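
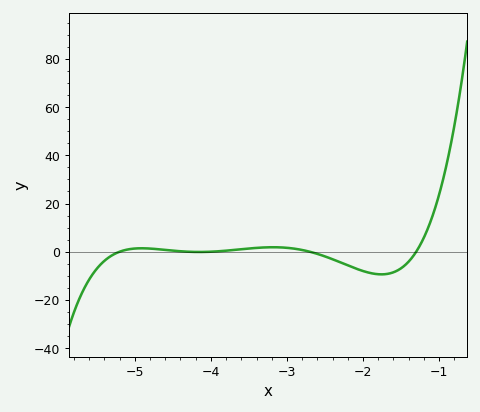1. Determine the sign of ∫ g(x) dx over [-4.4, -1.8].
negative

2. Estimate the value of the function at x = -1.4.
-4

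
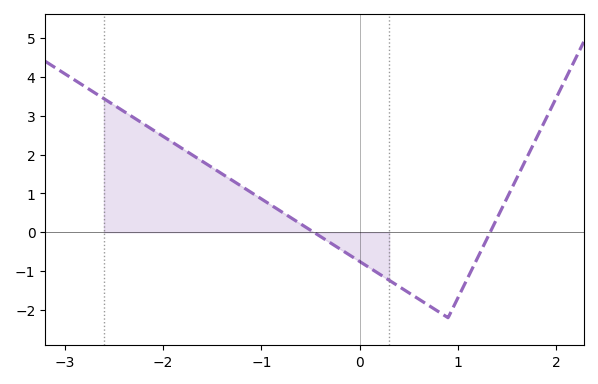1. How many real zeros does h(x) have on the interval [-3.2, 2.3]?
2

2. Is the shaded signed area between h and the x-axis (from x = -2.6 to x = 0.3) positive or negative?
positive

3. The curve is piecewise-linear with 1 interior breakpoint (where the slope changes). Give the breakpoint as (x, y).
(0.9, -2.2)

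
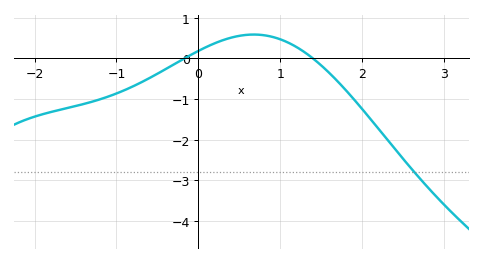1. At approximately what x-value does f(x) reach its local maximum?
0.677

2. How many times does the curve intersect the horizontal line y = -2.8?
1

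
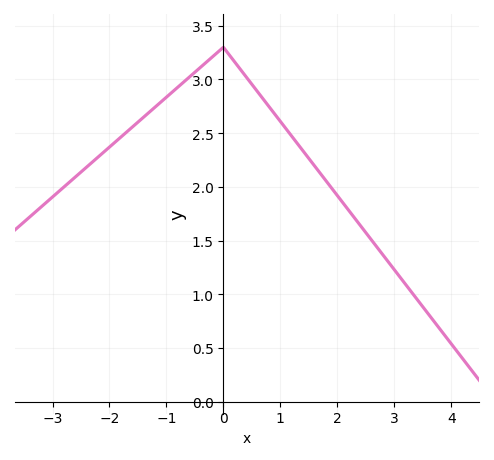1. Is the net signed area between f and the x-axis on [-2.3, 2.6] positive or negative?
positive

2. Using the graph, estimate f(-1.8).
2.46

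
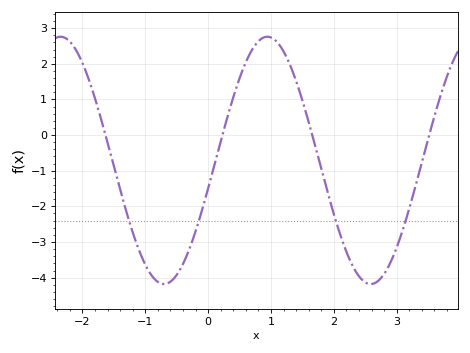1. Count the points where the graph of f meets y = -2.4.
4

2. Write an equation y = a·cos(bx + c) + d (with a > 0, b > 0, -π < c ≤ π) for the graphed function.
y = 3.47cos(1.91x - 1.8) - 0.71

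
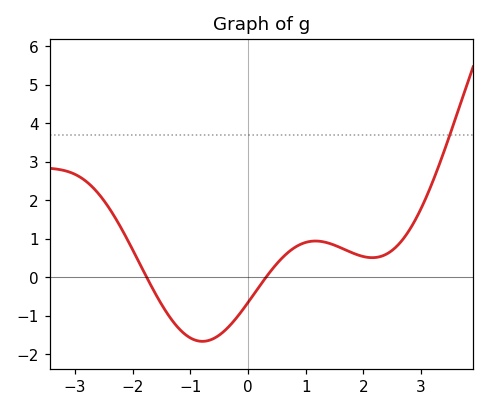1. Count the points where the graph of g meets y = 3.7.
1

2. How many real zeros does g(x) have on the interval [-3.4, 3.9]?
2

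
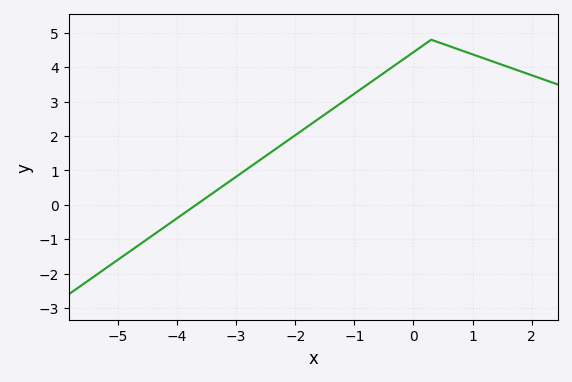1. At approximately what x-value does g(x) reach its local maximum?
0.4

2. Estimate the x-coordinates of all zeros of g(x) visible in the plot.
-3.6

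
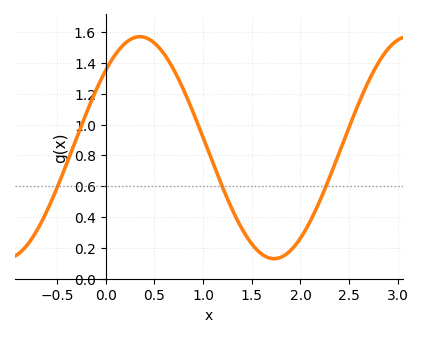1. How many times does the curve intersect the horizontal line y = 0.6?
3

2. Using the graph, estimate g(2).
0.263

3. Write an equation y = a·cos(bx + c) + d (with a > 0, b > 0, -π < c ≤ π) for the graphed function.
y = 0.72cos(2.28x - 0.8) + 0.85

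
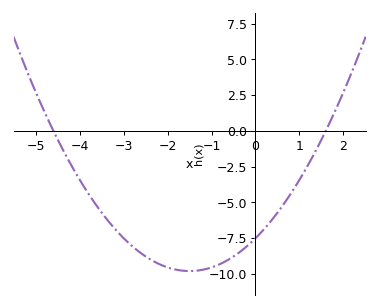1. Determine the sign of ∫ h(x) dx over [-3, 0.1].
negative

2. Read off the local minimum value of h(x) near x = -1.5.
-9.8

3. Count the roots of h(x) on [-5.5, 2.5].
2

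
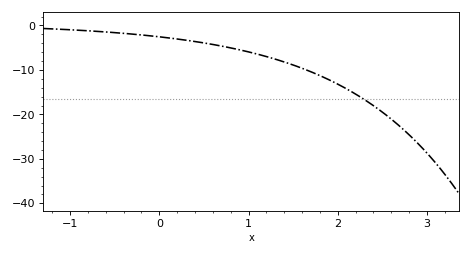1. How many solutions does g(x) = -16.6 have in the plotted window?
1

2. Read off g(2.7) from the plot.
-23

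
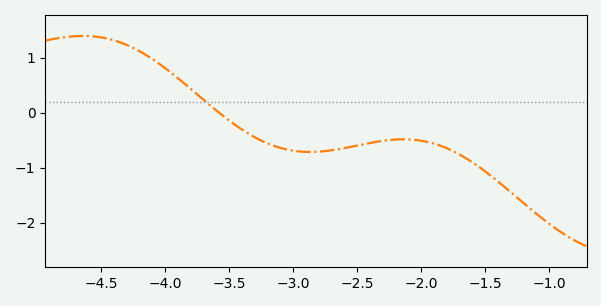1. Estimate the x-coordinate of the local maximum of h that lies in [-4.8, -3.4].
-4.6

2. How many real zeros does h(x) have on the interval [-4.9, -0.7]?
1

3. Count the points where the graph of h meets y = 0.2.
1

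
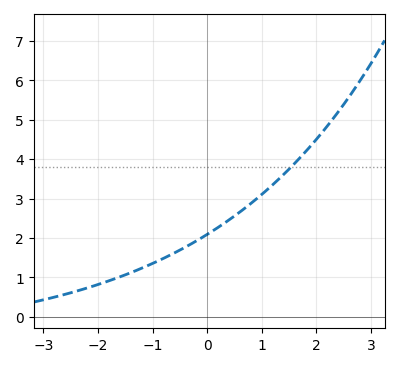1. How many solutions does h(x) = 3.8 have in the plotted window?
1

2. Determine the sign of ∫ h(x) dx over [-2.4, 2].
positive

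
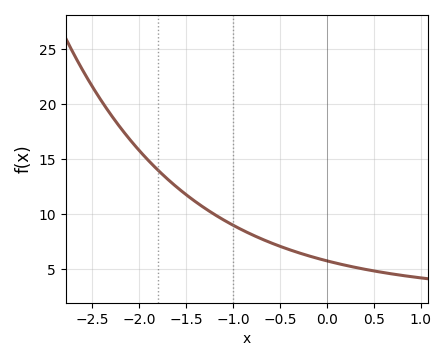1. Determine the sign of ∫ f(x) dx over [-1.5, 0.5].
positive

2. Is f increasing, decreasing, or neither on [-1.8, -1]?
decreasing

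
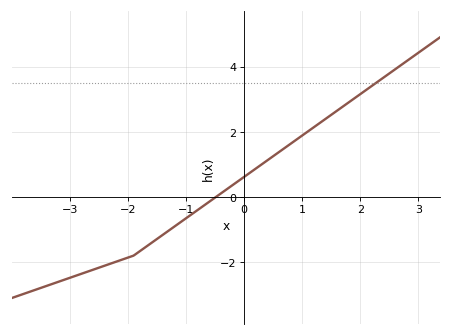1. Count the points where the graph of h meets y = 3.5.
1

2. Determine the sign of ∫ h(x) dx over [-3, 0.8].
negative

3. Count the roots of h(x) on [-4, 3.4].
1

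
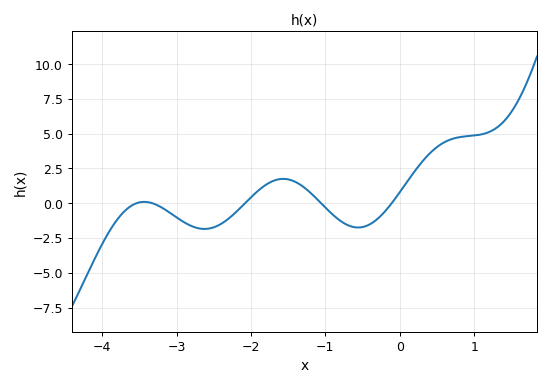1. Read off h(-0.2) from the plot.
-0.595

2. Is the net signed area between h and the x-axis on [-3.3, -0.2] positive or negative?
negative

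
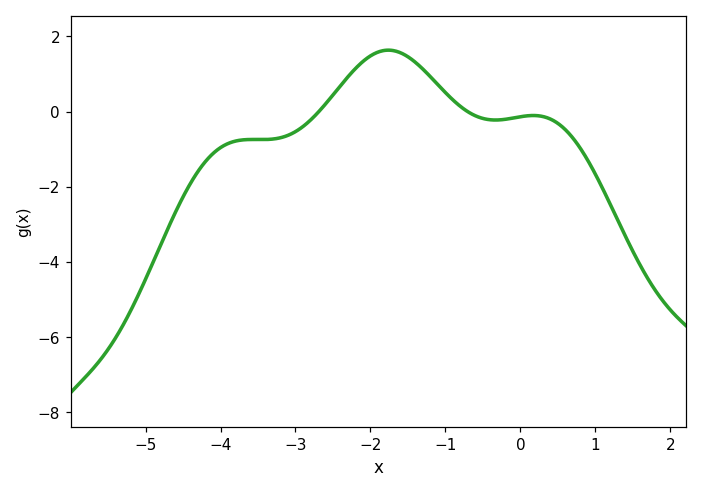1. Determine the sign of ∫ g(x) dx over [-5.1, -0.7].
negative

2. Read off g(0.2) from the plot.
-0.104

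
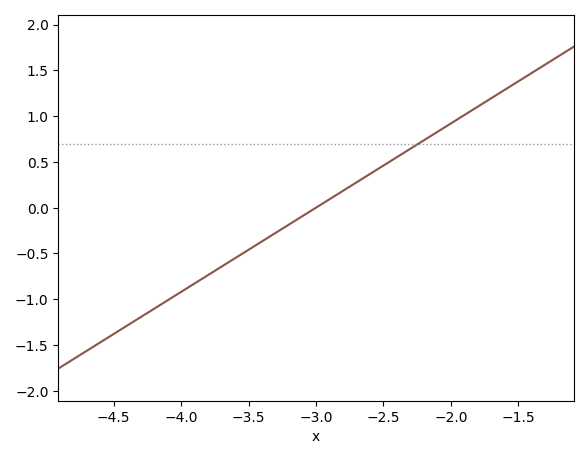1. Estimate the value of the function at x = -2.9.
0.092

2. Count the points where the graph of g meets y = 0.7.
1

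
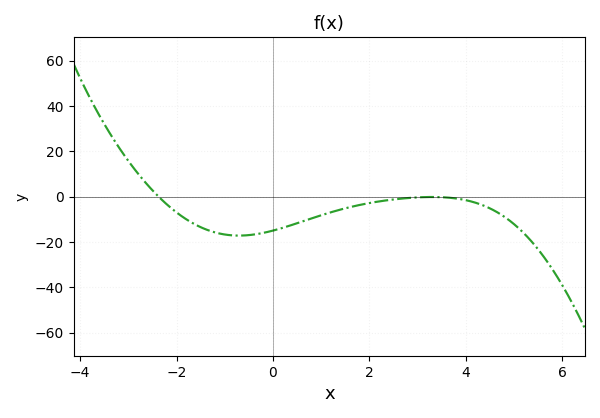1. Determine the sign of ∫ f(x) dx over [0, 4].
negative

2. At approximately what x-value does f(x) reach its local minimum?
-0.703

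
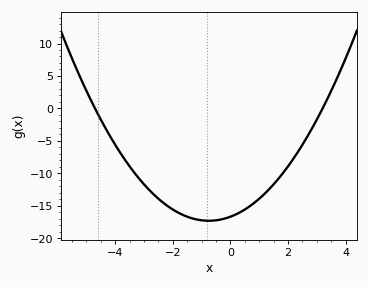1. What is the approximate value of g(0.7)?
-15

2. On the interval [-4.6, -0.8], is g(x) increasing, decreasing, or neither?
decreasing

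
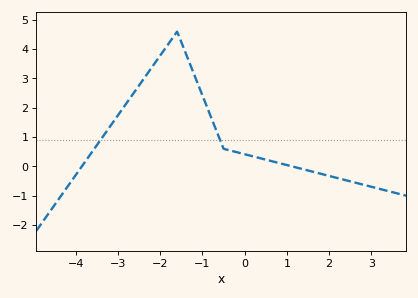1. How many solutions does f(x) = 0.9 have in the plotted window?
2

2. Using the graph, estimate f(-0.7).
1.33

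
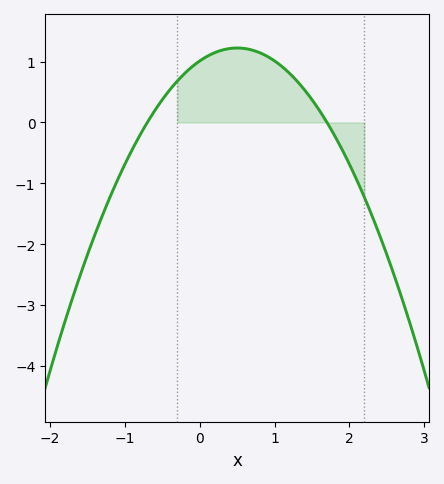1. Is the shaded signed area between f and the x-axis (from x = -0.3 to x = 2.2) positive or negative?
positive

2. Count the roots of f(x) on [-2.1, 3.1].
2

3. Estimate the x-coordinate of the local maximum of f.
0.5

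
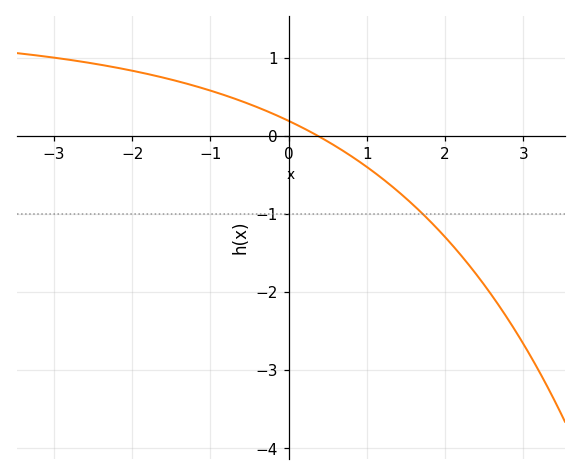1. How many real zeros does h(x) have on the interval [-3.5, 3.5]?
1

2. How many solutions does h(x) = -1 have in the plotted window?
1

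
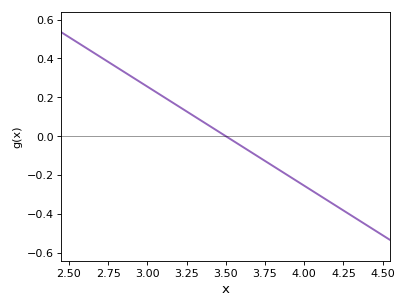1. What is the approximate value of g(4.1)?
-0.306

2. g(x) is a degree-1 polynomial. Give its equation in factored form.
y = -0.51(x - 3.5)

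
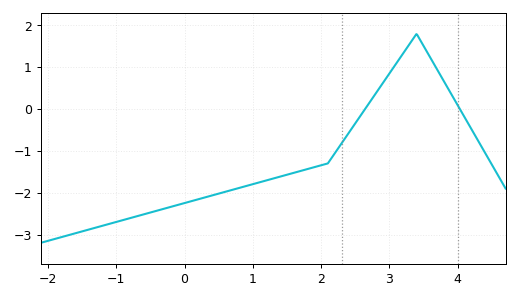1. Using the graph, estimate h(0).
-2.25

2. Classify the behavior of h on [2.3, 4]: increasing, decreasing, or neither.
neither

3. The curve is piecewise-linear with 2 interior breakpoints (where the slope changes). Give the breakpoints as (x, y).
(2.1, -1.3); (3.4, 1.8)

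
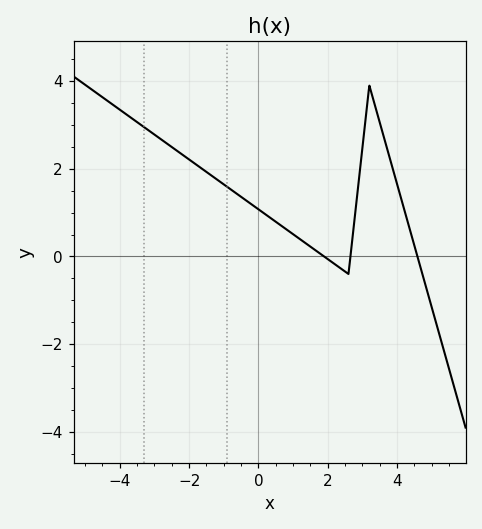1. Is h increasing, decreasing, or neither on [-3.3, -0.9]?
decreasing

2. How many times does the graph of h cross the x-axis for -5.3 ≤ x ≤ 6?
3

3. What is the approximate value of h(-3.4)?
3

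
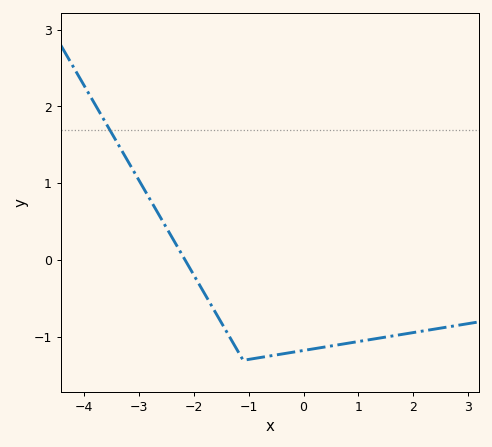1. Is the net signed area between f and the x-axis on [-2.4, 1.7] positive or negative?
negative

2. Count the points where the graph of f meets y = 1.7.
1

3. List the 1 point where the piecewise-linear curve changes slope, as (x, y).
(-1.1, -1.3)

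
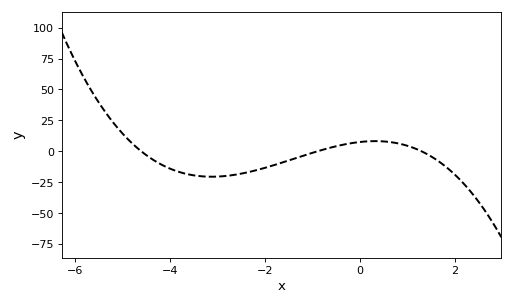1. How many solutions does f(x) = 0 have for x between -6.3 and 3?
3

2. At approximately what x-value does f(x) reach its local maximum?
0.4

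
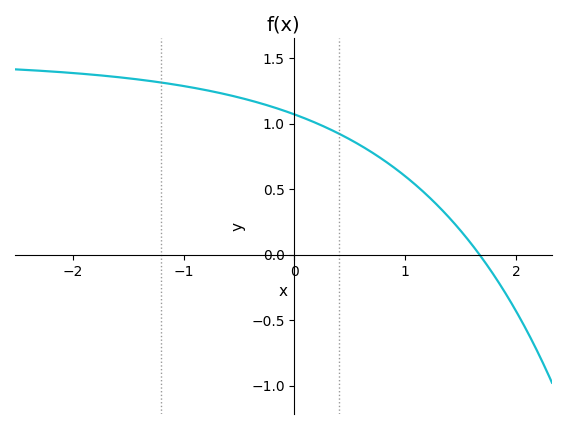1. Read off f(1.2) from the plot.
0.45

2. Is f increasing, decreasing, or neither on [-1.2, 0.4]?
decreasing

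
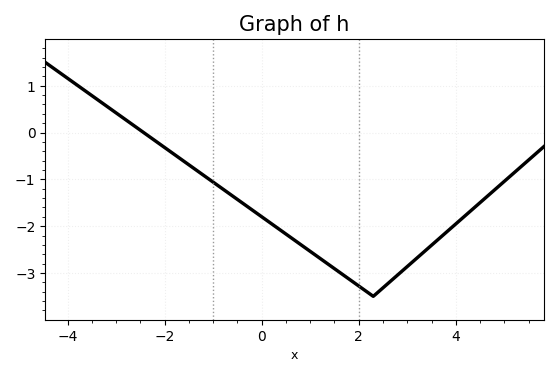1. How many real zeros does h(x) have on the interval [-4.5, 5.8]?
1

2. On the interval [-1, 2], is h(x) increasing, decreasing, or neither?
decreasing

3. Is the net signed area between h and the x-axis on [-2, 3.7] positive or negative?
negative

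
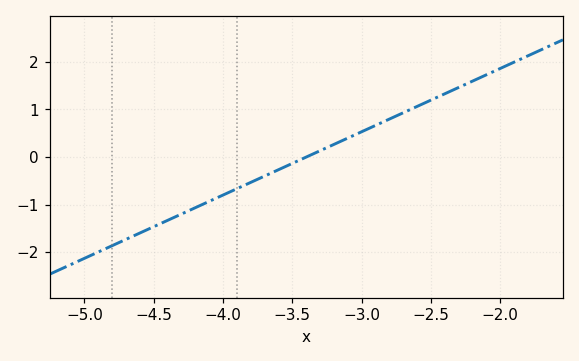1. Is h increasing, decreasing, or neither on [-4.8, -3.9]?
increasing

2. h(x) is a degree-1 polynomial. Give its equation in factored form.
y = 1.33(x + 3.4)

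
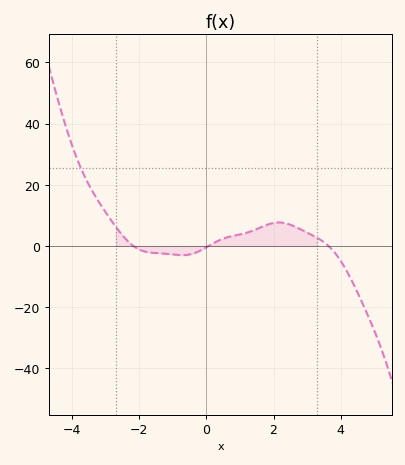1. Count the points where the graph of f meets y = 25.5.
1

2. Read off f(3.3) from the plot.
2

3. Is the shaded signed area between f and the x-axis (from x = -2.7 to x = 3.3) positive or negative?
positive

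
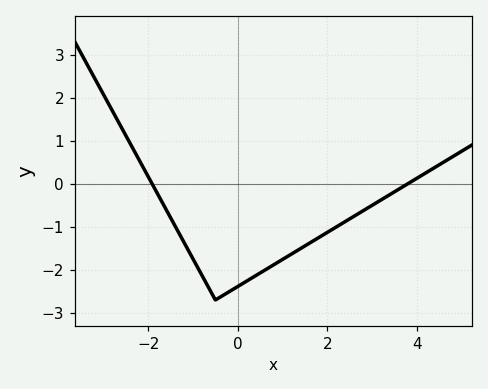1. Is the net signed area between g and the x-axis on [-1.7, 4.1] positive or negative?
negative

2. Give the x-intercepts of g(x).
-2, 3.8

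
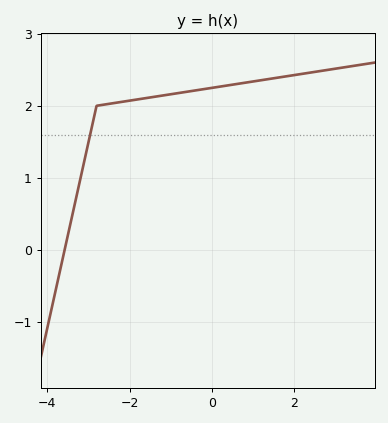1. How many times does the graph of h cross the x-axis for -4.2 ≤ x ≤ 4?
1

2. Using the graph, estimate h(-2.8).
2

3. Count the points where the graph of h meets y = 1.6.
1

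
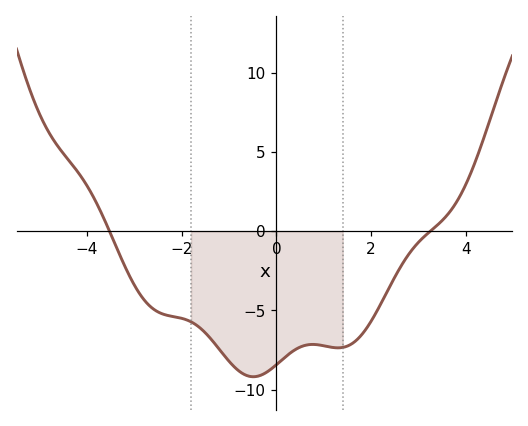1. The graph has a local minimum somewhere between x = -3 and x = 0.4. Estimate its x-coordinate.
-0.4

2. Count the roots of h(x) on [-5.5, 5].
2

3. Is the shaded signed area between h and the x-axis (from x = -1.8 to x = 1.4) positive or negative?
negative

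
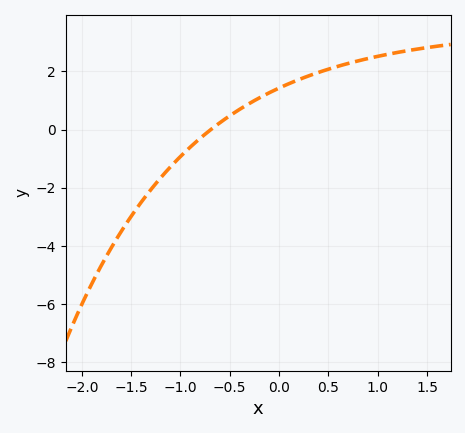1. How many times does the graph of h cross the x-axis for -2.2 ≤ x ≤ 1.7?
1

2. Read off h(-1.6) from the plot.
-3.4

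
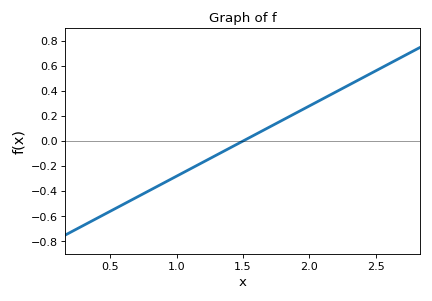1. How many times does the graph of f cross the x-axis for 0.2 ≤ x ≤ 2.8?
1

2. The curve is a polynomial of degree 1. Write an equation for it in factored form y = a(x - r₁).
y = 0.56(x - 1.5)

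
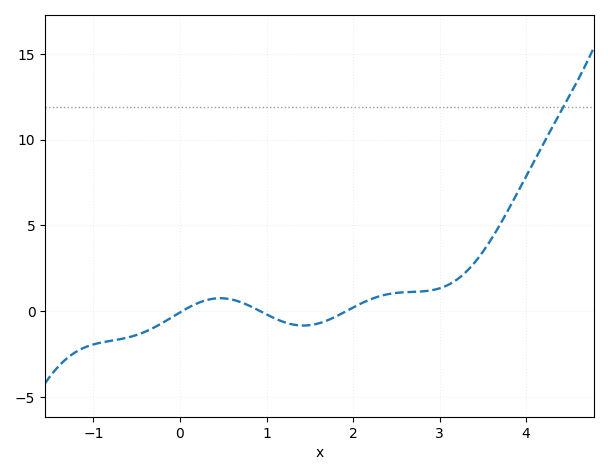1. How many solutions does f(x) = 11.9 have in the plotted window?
1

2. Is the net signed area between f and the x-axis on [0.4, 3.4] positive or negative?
positive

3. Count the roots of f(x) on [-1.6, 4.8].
3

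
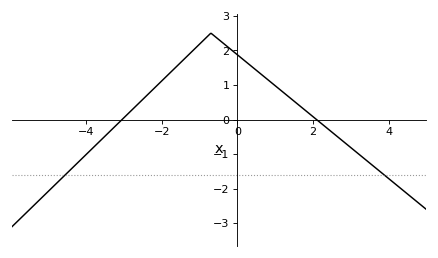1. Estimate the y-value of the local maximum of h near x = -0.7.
2.5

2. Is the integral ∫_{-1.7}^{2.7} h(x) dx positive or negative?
positive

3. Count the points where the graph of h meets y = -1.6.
2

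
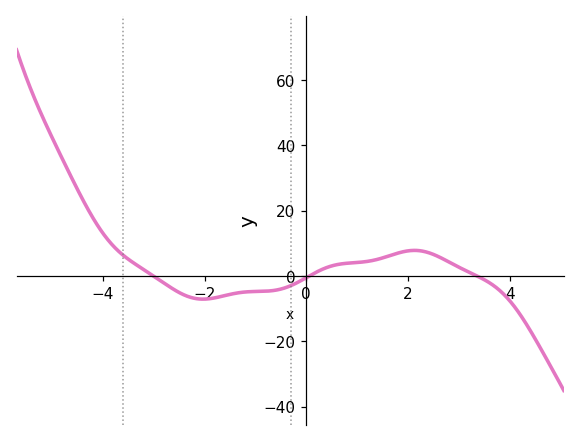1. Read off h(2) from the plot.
8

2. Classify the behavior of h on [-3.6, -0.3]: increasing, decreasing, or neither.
neither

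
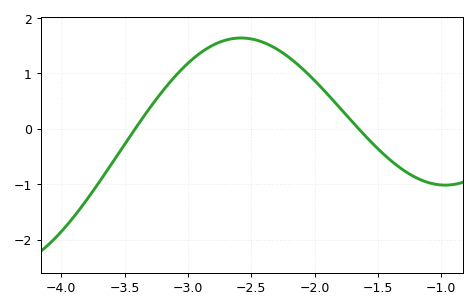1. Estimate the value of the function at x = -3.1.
0.95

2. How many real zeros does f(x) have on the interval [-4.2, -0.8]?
2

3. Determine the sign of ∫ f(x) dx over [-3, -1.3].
positive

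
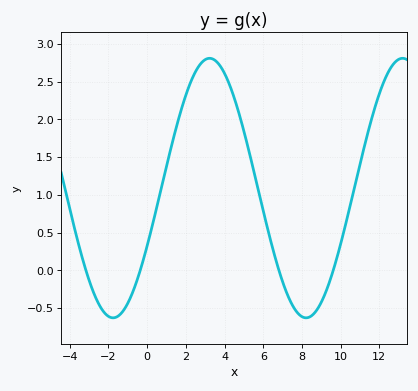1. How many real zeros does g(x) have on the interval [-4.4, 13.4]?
4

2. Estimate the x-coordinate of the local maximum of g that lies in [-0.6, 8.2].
3.22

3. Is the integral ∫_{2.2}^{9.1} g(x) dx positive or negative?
positive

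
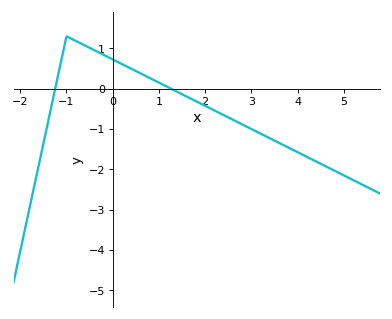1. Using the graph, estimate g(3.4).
-1.23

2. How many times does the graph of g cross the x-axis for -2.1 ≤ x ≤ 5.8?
2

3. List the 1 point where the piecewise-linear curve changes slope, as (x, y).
(-1, 1.3)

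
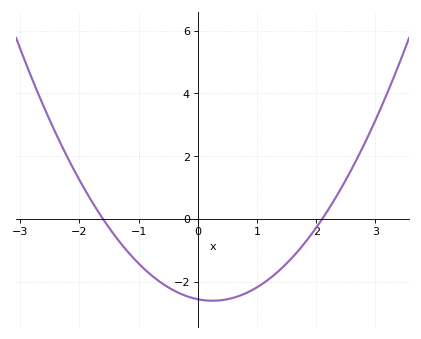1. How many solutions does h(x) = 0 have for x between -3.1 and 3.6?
2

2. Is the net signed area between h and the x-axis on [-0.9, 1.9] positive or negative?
negative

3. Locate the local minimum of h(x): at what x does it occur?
0.2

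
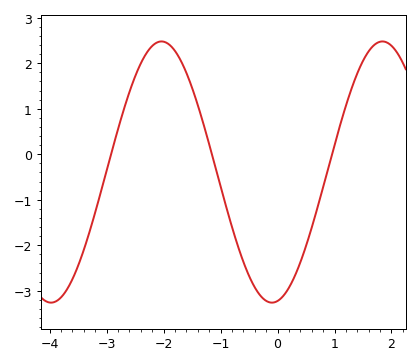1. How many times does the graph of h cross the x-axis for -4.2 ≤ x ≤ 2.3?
3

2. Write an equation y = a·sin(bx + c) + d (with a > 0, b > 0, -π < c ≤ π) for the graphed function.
y = 2.87sin(1.62x - 1.41) - 0.39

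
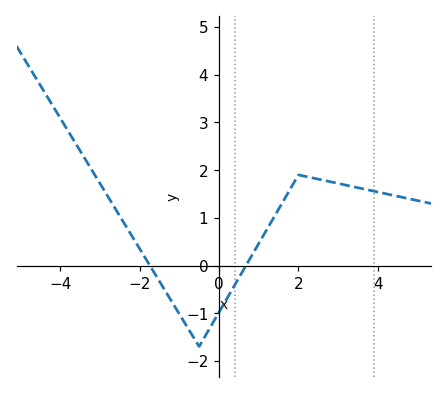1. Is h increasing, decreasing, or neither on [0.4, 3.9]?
neither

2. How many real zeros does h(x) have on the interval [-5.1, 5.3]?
2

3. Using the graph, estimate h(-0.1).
-1.1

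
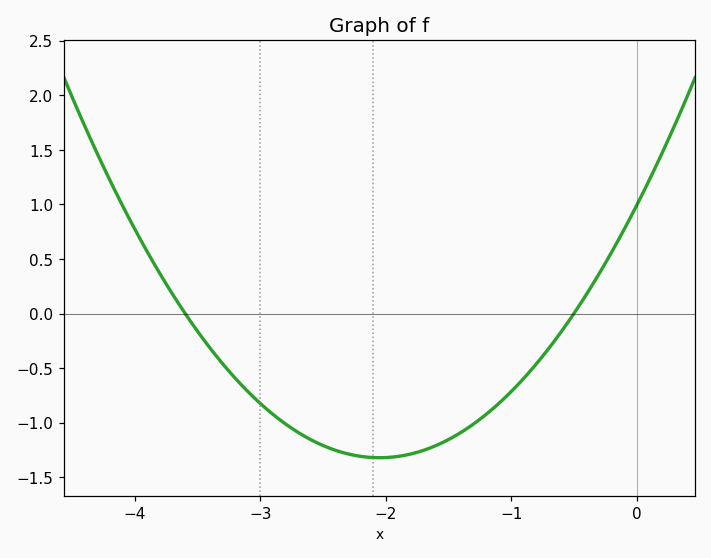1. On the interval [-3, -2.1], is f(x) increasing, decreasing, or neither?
decreasing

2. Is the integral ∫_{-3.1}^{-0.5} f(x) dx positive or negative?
negative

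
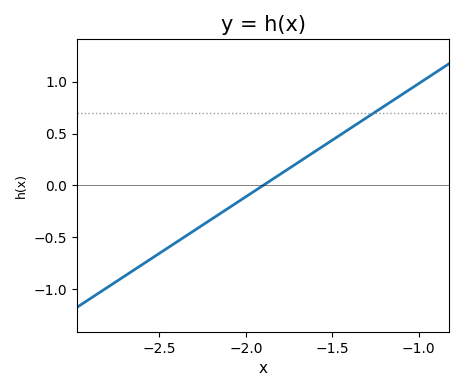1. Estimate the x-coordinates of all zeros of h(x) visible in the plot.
-1.9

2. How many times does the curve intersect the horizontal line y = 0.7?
1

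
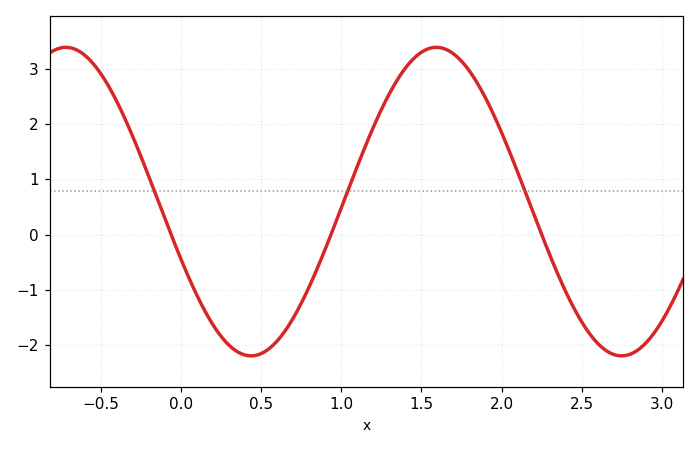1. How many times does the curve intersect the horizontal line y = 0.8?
3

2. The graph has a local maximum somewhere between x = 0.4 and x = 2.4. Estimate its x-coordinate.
1.6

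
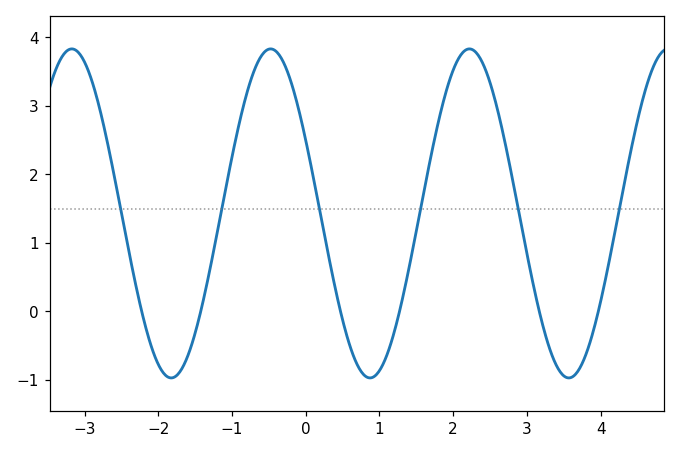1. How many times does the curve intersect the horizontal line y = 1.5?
6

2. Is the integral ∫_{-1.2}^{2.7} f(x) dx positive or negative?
positive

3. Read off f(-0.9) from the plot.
2.75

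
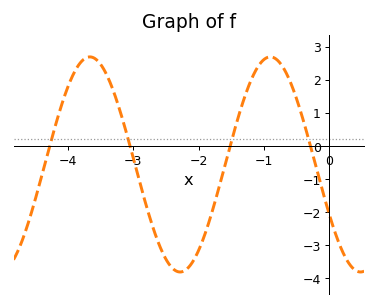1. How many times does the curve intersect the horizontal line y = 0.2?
4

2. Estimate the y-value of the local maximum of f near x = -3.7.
2.7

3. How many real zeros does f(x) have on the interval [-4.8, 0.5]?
4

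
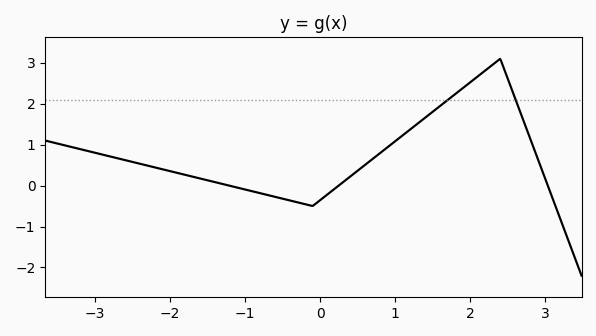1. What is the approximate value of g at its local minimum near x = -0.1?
-0.5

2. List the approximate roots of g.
-1.21, 0.247, 3.03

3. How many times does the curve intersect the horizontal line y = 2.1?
2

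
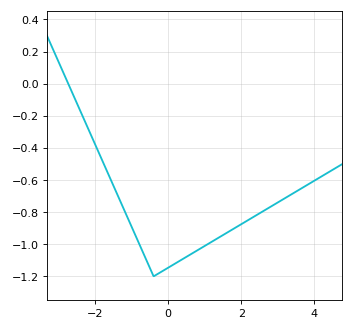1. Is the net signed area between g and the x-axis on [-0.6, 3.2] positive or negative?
negative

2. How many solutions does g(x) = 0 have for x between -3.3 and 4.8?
1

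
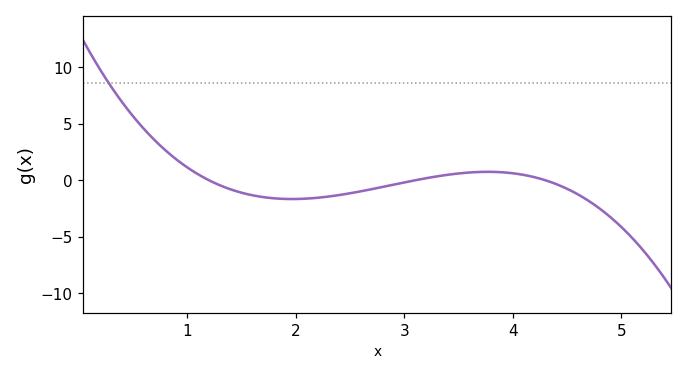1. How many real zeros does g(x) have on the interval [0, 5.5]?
3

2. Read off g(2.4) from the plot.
-1.5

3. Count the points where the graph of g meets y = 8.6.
1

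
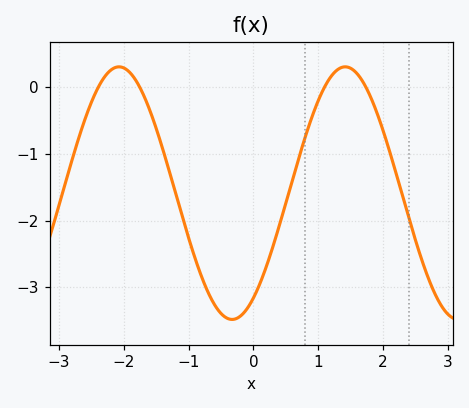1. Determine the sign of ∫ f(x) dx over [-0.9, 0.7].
negative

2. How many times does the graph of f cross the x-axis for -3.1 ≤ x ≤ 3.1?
4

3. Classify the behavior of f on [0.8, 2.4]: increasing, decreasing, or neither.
neither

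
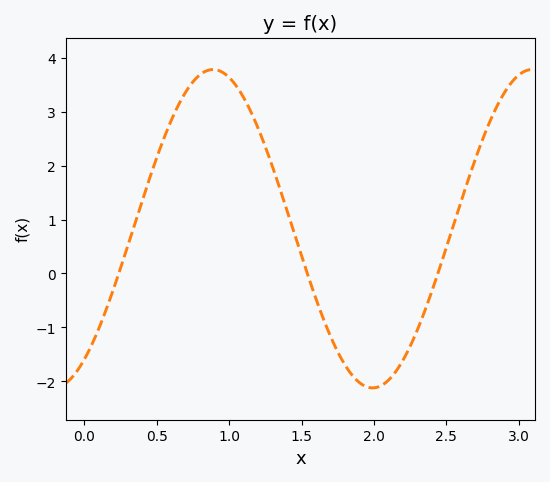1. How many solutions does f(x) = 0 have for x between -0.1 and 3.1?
3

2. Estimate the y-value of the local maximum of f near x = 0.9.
3.78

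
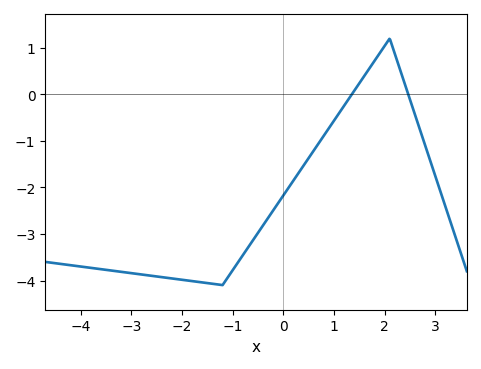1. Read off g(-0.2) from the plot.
-2.5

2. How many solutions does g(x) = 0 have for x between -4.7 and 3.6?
2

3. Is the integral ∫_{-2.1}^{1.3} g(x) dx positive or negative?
negative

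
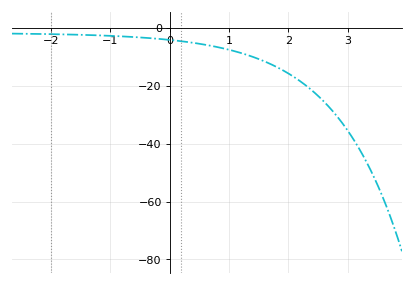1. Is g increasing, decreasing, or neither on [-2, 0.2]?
decreasing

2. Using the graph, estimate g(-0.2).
-4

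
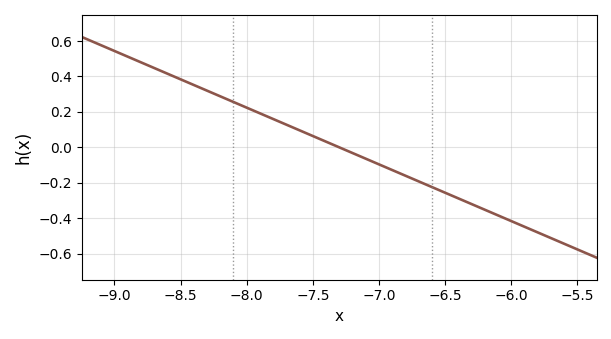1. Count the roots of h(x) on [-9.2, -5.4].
1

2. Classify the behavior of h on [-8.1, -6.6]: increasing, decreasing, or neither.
decreasing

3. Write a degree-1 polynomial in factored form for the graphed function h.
y = -0.32(x + 7.3)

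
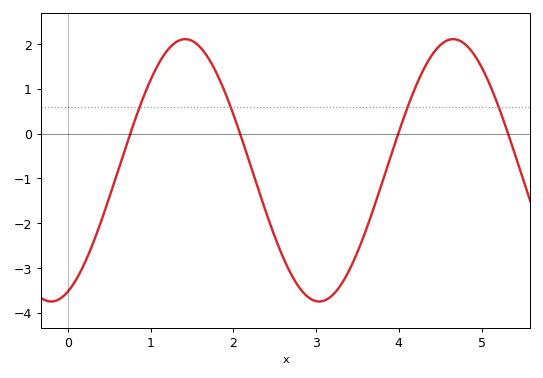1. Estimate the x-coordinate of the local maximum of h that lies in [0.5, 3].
1.4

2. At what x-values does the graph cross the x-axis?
0.8, 2.1, 4, 5.3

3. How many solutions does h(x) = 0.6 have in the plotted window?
4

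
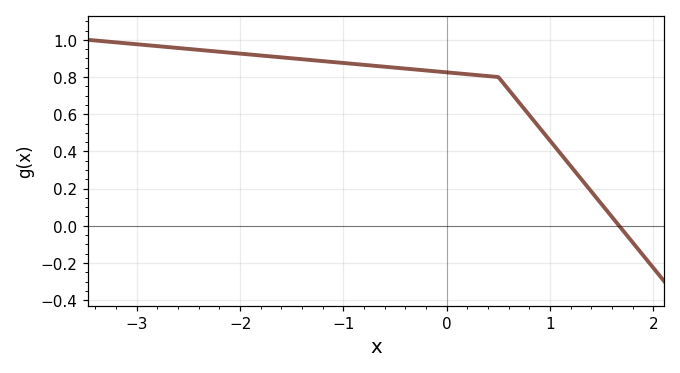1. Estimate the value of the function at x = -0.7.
0.86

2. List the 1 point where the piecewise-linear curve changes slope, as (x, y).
(0.5, 0.8)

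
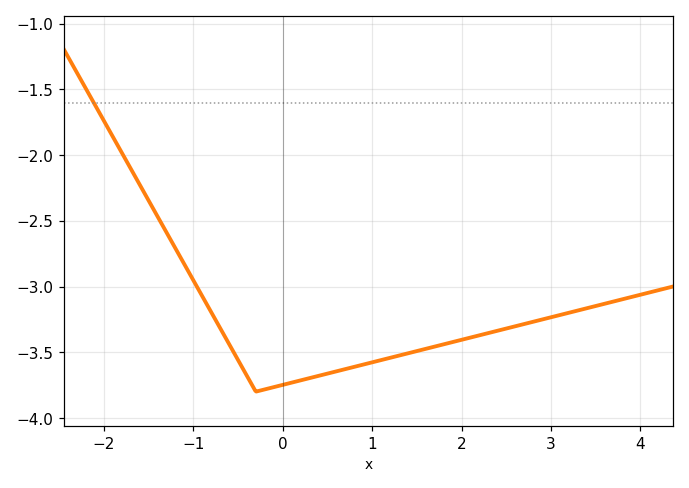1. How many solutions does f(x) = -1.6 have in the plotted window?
1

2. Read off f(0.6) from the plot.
-3.65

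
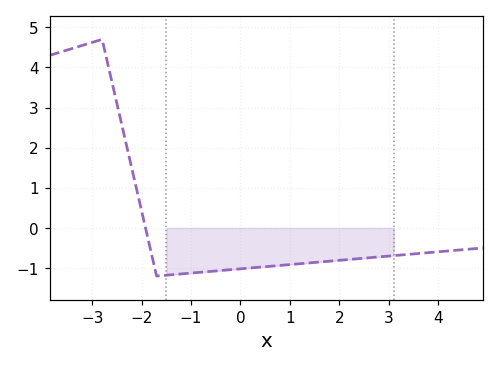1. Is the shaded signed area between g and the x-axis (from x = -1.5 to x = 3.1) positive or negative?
negative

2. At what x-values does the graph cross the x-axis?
-2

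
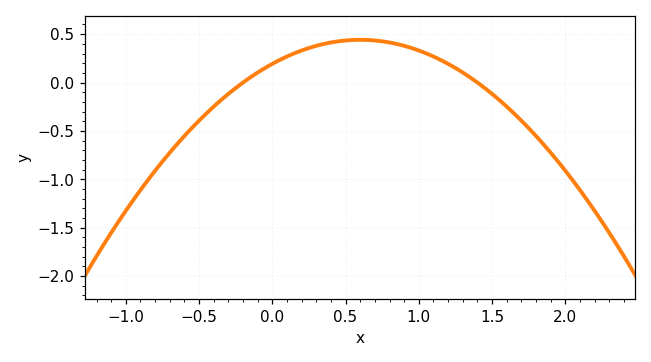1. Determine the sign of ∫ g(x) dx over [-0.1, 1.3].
positive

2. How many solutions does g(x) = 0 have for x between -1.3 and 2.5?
2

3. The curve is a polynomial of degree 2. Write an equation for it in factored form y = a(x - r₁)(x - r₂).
y = -0.69(x + 0.2)(x - 1.4)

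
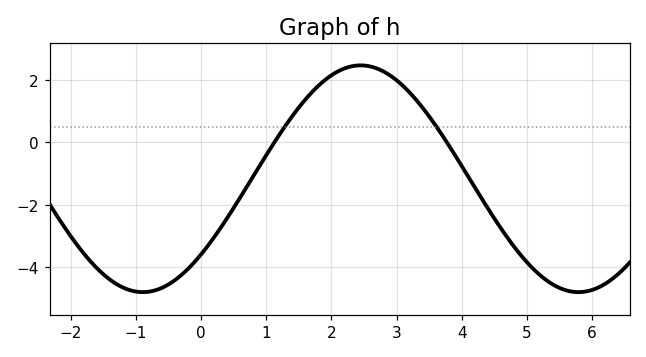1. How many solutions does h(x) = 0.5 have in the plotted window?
2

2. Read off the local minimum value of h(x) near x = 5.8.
-4.8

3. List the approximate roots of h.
1.13, 3.77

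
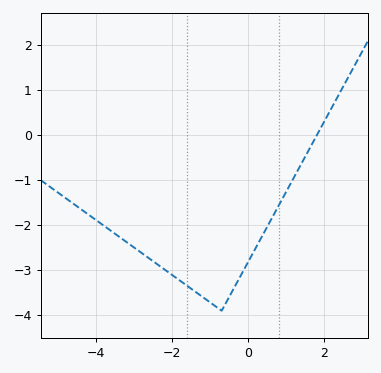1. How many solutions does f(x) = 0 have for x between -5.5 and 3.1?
1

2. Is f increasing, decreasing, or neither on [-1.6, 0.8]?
neither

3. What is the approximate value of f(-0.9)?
-3.78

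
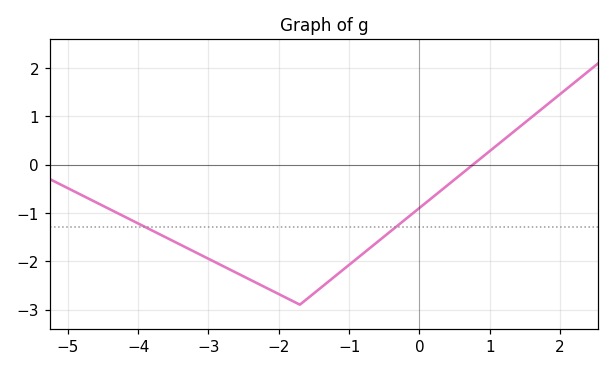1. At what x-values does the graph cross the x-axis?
0.8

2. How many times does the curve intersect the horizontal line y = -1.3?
2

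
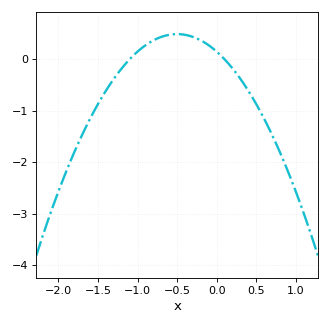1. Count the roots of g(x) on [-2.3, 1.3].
2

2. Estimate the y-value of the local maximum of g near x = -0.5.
0.49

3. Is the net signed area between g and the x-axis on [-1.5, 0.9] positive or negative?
negative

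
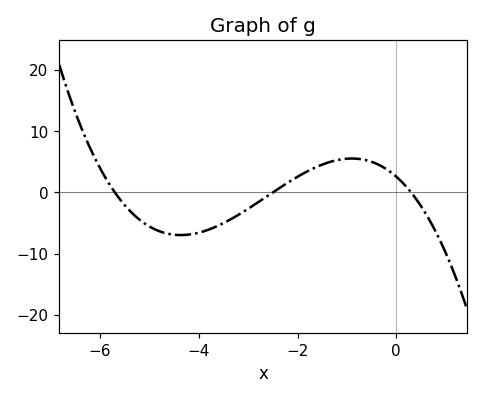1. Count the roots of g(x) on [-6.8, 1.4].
3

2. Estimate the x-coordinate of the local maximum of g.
-0.901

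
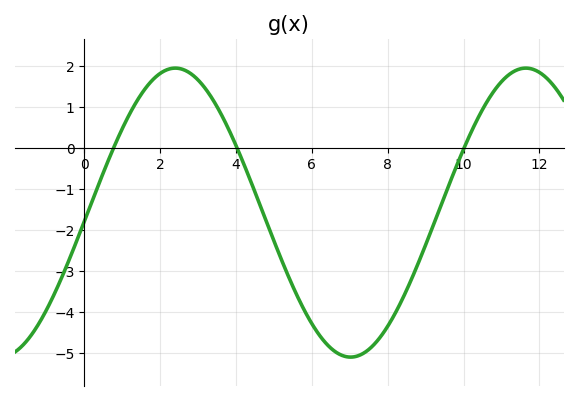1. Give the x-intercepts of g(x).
0.8, 4, 10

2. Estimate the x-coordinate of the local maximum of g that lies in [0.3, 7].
2.4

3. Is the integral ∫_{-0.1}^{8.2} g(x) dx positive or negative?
negative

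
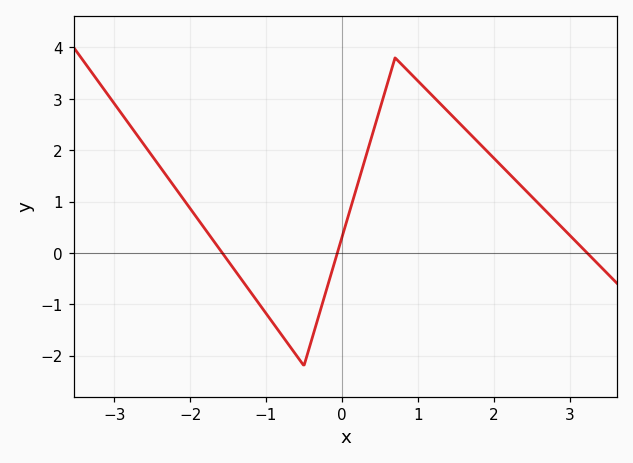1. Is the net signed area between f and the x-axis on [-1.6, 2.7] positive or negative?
positive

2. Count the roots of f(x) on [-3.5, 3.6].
3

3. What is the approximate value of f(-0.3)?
-1.2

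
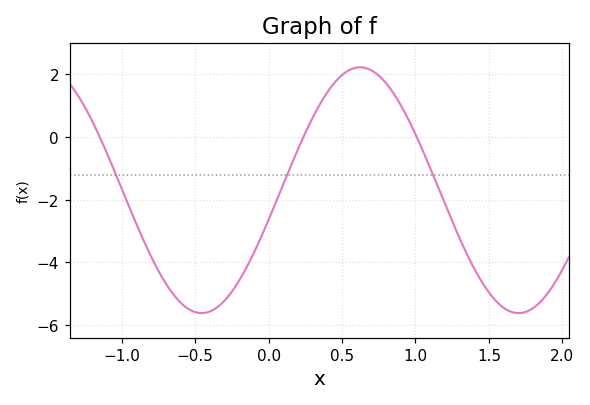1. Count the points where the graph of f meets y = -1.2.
3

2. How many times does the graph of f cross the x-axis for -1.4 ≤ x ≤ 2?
3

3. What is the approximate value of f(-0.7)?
-4.69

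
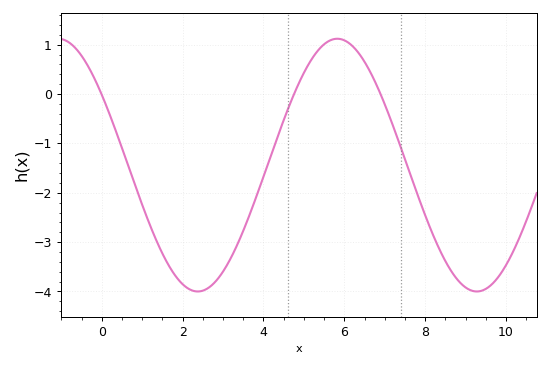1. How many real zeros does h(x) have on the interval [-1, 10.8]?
3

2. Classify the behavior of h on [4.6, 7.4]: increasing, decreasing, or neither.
neither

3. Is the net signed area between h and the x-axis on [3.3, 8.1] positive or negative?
negative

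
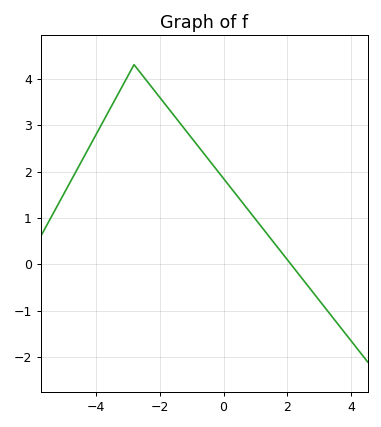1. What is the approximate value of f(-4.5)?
2.1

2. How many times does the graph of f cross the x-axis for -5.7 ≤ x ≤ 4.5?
1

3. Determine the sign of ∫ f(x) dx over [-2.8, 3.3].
positive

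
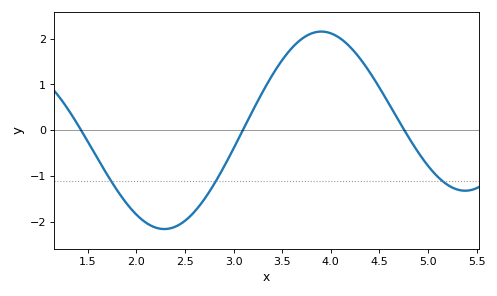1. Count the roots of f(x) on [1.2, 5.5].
3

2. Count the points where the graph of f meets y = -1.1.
3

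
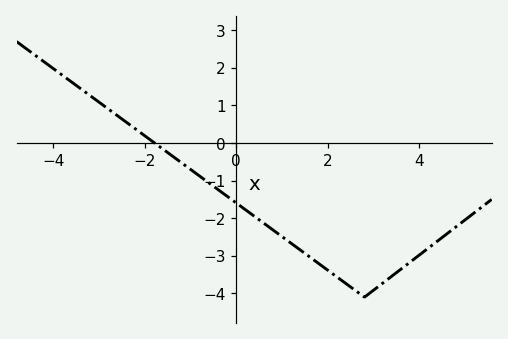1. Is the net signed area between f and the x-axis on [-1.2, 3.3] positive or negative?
negative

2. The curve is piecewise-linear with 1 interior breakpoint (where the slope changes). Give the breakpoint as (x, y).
(2.8, -4.1)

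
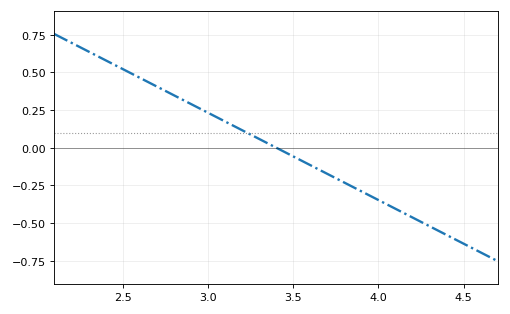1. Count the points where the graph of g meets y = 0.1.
1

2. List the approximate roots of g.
3.4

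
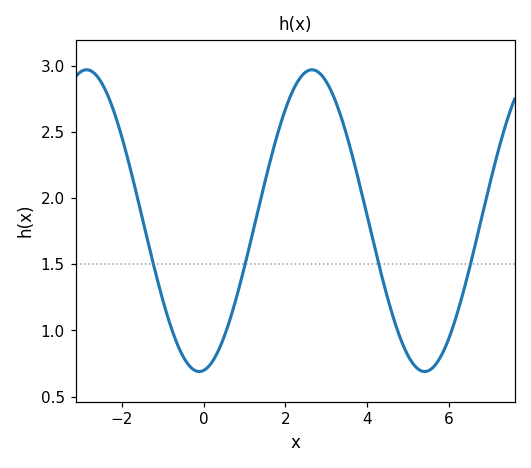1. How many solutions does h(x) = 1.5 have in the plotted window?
4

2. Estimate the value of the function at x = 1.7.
2.36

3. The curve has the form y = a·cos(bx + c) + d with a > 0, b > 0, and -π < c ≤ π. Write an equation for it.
y = 1.14cos(1.14x - 3.02) + 1.83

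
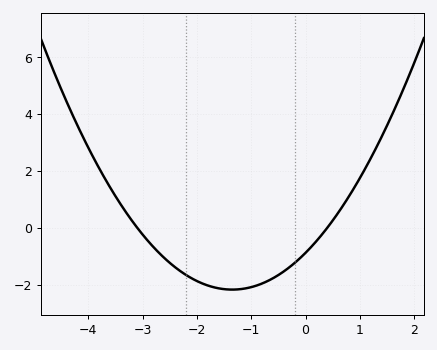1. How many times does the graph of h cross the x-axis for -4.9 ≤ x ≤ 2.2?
2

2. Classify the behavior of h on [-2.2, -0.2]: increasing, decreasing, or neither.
neither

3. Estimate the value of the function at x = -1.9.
-2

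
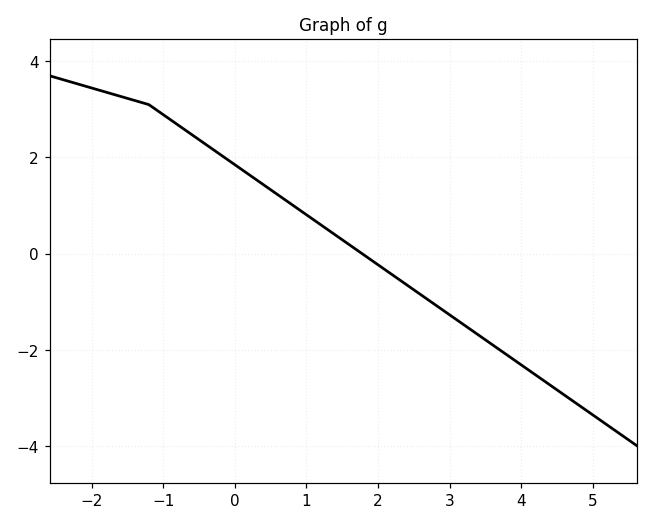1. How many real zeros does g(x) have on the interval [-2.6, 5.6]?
1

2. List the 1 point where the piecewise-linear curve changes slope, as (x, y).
(-1.2, 3.1)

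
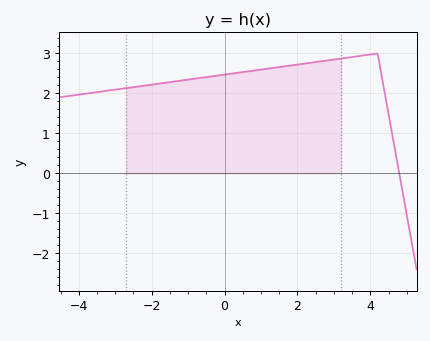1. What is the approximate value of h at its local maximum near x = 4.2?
3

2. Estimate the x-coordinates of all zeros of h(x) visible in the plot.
4.79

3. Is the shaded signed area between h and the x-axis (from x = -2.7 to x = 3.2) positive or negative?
positive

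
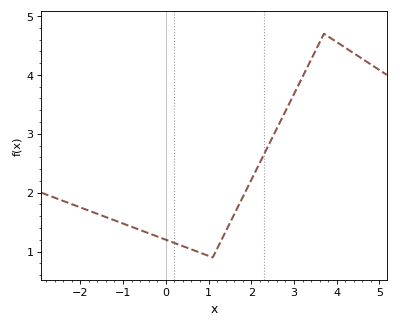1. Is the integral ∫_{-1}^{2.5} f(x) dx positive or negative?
positive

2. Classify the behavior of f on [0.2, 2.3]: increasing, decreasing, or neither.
neither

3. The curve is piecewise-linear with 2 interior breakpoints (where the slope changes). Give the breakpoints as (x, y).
(1.1, 0.9); (3.7, 4.7)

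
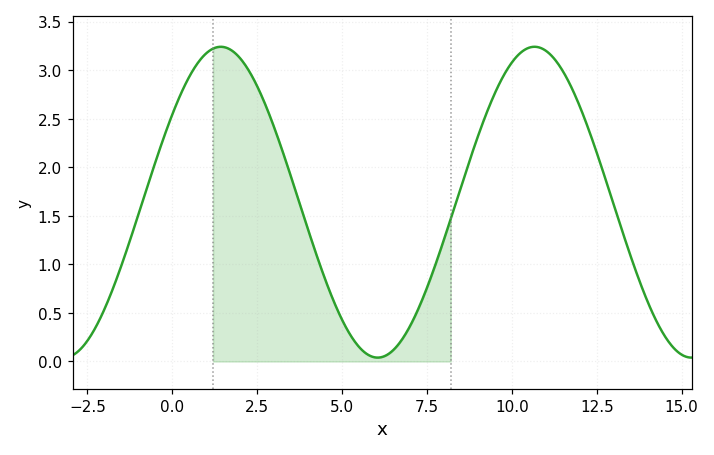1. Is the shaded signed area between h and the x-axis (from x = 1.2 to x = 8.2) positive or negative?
positive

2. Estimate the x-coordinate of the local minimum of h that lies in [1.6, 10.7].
6.05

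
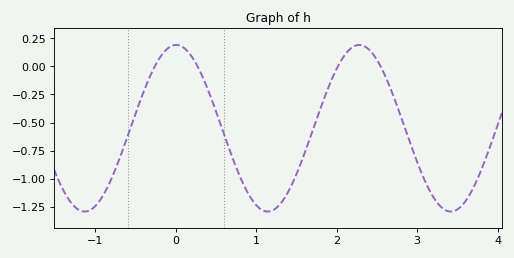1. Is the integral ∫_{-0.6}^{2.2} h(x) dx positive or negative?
negative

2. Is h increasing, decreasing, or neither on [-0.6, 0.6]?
neither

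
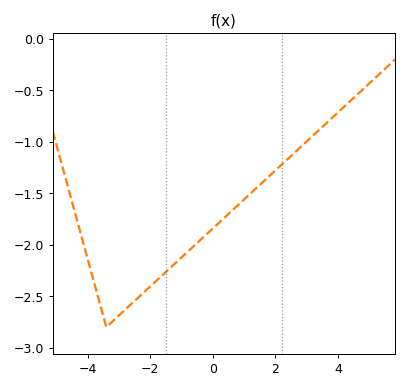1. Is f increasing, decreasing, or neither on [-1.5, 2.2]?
increasing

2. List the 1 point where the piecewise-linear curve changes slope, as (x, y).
(-3.4, -2.8)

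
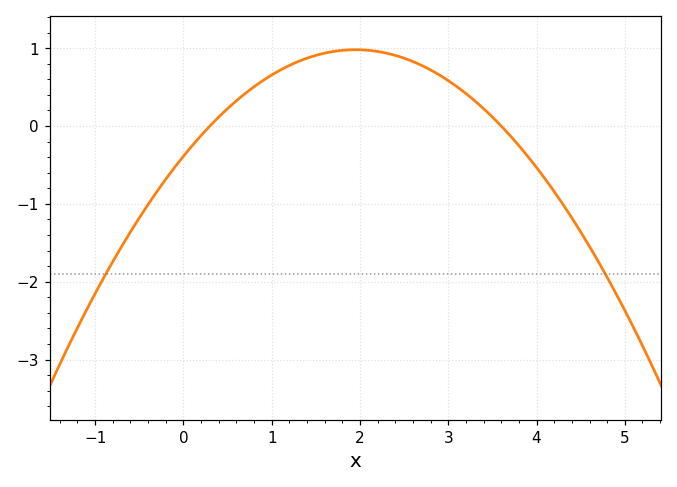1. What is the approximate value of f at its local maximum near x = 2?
0.98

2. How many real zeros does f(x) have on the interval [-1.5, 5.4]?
2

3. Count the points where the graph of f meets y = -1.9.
2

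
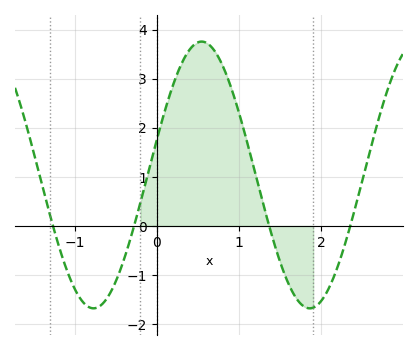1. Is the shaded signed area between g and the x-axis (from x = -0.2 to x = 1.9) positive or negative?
positive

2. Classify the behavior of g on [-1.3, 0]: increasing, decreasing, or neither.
neither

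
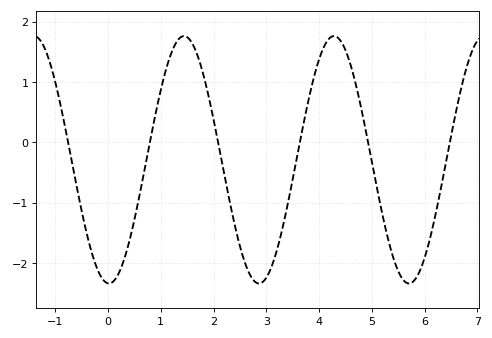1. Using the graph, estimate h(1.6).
1.6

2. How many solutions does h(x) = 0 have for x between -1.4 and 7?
6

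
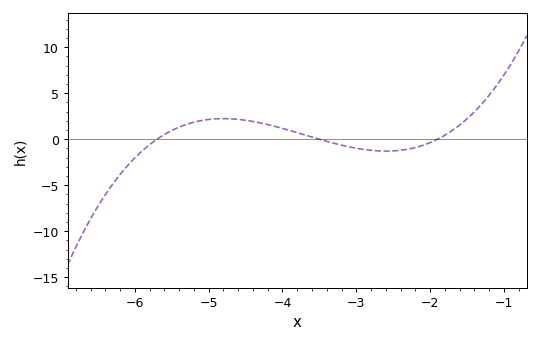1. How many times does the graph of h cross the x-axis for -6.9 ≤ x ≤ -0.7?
3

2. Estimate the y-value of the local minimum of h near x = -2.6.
-1.29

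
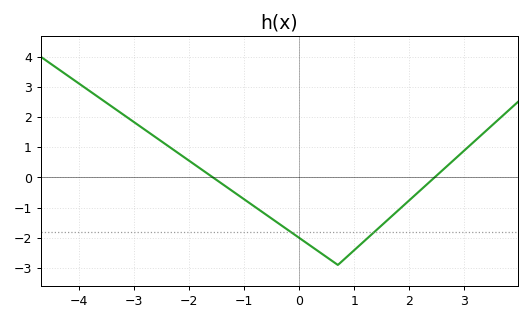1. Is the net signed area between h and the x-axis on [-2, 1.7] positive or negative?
negative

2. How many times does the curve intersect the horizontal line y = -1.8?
2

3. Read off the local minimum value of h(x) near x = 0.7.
-2.9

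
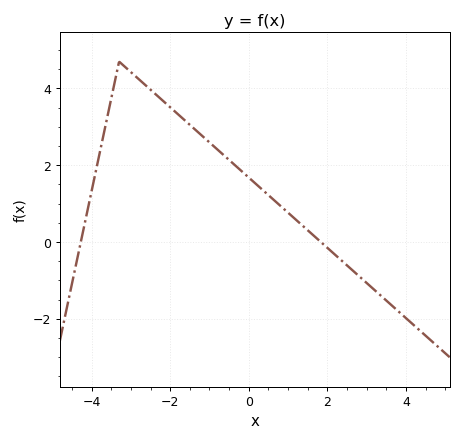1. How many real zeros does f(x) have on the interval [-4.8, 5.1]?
2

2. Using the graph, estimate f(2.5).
-0.6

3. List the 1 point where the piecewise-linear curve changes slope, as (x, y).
(-3.3, 4.7)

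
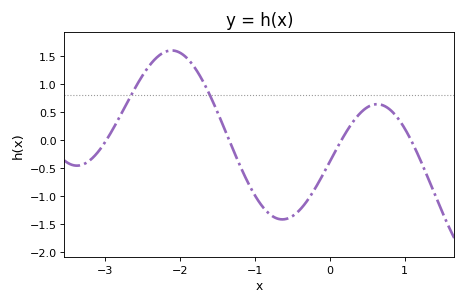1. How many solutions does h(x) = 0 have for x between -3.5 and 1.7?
4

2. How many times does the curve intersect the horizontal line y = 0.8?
2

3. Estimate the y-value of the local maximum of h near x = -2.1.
1.6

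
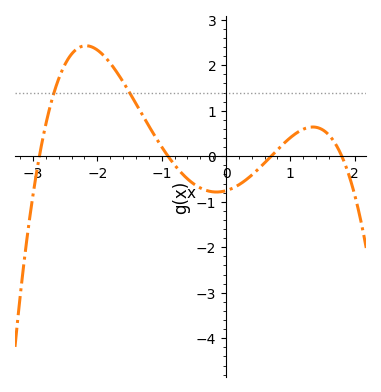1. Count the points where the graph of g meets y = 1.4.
2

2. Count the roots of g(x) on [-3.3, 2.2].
4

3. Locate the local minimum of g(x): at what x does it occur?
-0.149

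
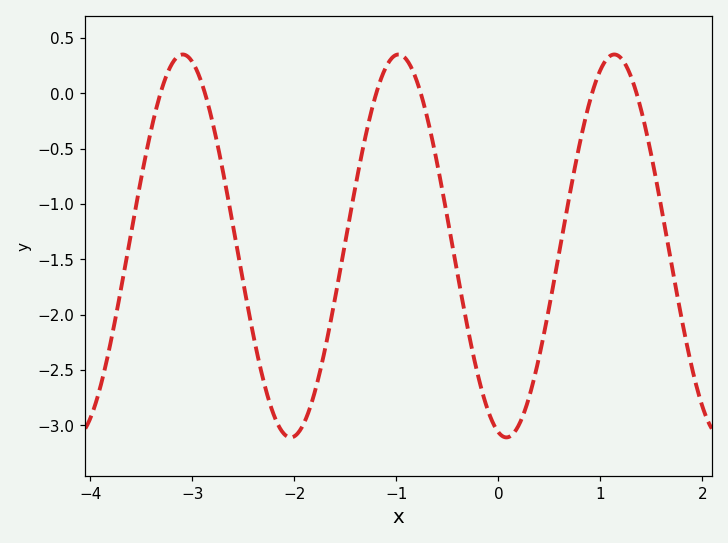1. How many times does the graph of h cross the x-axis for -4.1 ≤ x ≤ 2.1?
6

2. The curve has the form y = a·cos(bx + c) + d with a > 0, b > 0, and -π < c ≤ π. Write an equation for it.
y = 1.73cos(2.97x + 2.91) - 1.38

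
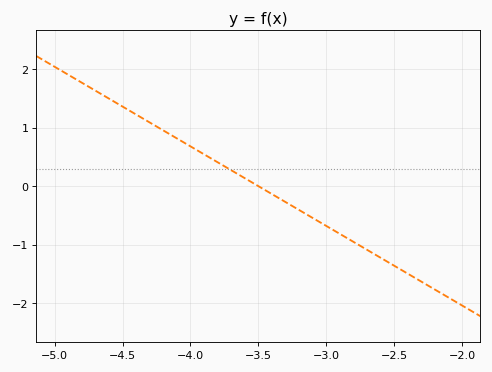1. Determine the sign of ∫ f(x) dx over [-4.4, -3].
positive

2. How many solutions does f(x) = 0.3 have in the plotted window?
1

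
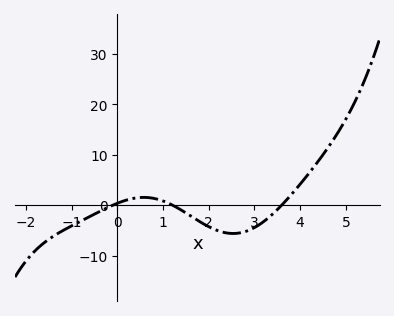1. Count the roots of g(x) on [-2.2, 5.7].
3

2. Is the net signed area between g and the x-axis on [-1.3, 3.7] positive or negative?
negative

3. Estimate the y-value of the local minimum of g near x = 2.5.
-5.61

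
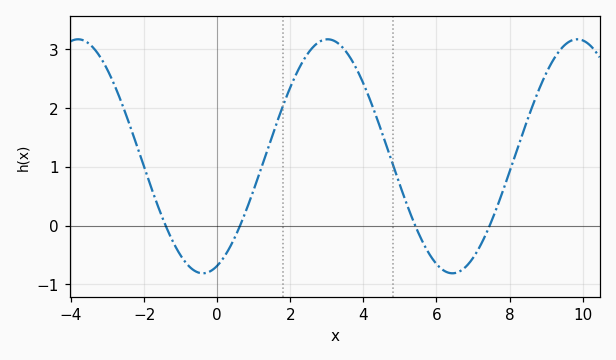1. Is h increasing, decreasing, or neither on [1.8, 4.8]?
neither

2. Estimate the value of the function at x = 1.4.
1.3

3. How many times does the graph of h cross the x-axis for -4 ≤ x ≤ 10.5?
4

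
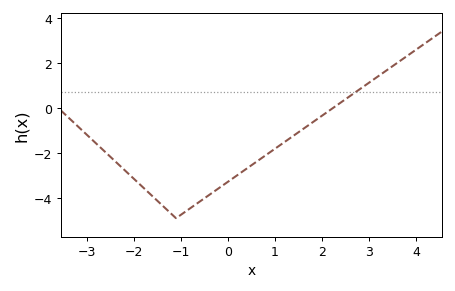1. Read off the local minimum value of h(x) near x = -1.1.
-4.8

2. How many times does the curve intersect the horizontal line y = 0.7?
1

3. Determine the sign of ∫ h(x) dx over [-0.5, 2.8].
negative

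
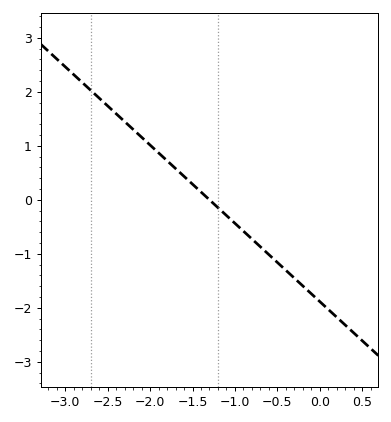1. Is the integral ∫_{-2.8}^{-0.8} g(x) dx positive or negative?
positive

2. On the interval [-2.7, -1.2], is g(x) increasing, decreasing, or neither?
decreasing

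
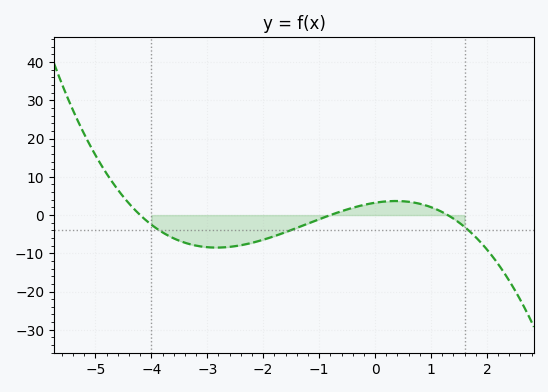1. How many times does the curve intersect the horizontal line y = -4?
3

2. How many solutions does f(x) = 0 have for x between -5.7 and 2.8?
3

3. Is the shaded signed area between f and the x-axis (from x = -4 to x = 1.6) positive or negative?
negative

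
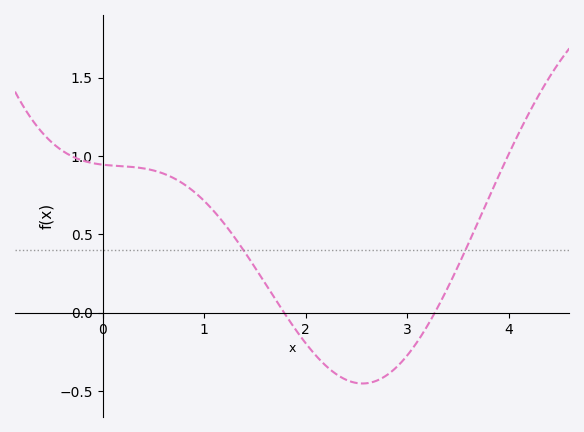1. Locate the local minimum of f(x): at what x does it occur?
2.56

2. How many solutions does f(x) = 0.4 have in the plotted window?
2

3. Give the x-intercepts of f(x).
1.79, 3.27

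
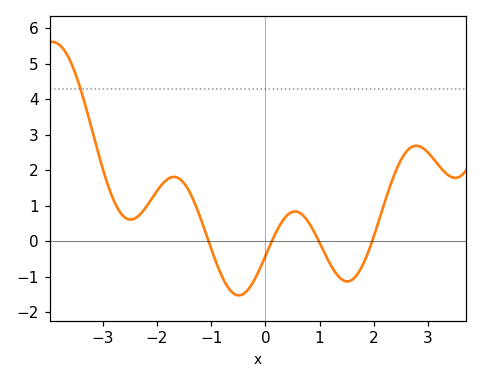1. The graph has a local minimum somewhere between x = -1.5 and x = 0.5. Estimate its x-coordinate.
-0.4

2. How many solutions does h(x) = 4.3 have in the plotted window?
1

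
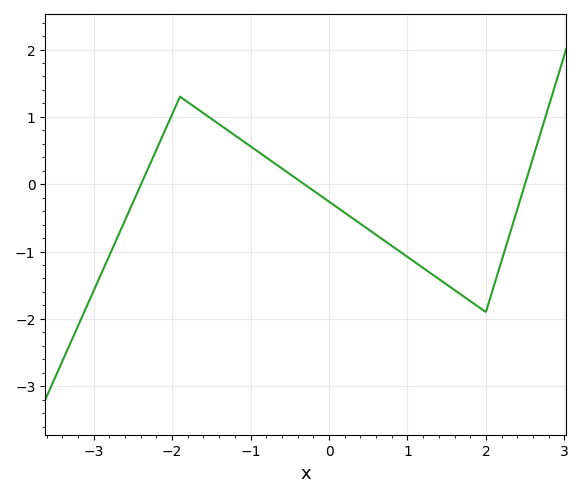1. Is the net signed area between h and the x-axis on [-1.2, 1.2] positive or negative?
negative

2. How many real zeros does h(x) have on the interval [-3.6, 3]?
3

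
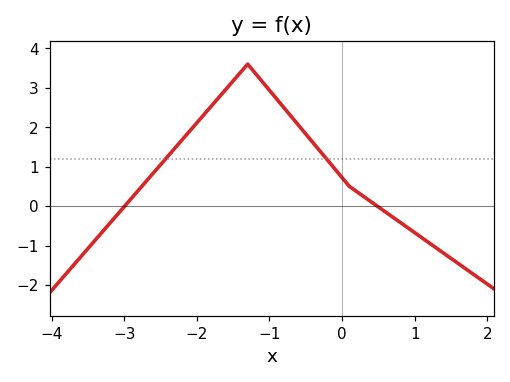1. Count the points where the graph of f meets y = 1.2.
2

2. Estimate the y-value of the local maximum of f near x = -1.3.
3.6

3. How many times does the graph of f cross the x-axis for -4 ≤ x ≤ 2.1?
2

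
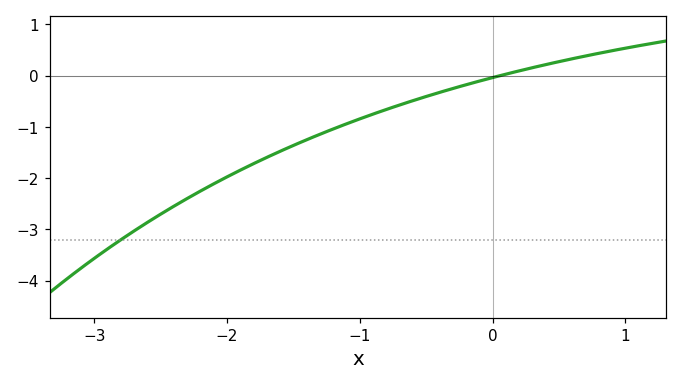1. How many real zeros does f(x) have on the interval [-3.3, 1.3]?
1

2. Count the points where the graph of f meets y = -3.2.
1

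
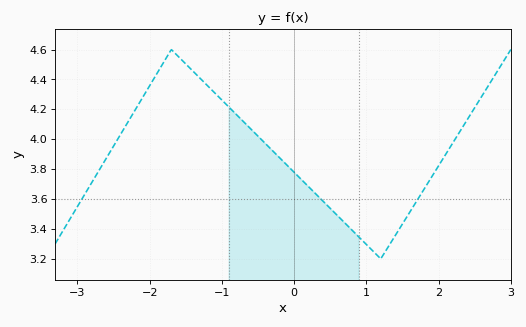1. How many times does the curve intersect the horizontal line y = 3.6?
3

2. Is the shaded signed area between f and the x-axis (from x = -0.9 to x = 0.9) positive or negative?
positive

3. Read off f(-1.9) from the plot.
4.44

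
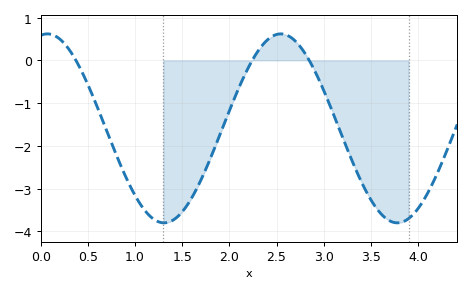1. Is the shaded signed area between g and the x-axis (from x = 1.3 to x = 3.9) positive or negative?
negative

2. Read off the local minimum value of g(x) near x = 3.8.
-3.8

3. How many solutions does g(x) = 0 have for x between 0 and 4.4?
3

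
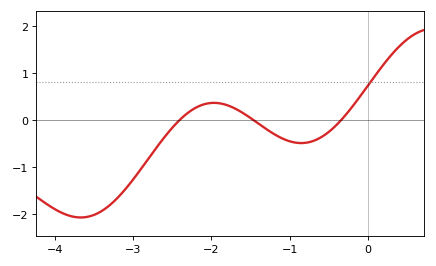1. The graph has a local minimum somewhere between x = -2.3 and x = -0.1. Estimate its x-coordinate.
-0.851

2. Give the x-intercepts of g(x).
-2.41, -1.46, -0.341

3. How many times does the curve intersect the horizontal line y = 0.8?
1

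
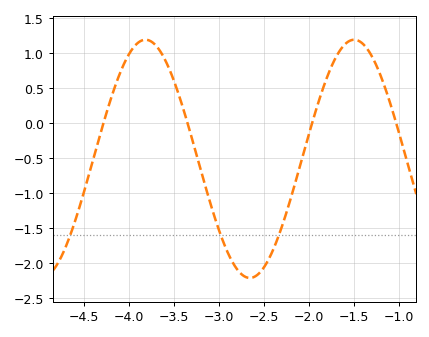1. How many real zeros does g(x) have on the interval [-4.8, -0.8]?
4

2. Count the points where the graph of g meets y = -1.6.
3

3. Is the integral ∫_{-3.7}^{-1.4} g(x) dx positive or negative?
negative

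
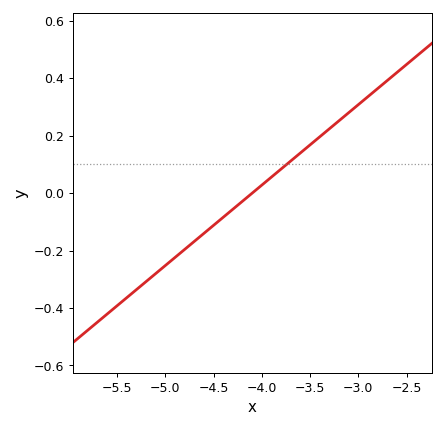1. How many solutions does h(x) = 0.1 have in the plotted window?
1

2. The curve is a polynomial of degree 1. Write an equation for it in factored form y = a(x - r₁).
y = 0.28(x + 4.1)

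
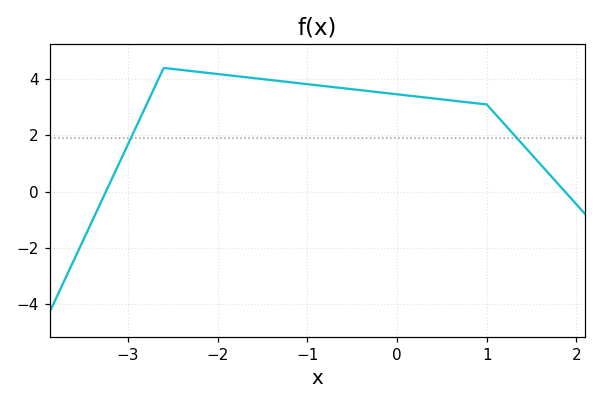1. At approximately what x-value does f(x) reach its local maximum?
-2.6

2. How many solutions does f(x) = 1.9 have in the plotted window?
2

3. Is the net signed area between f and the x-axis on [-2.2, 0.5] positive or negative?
positive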